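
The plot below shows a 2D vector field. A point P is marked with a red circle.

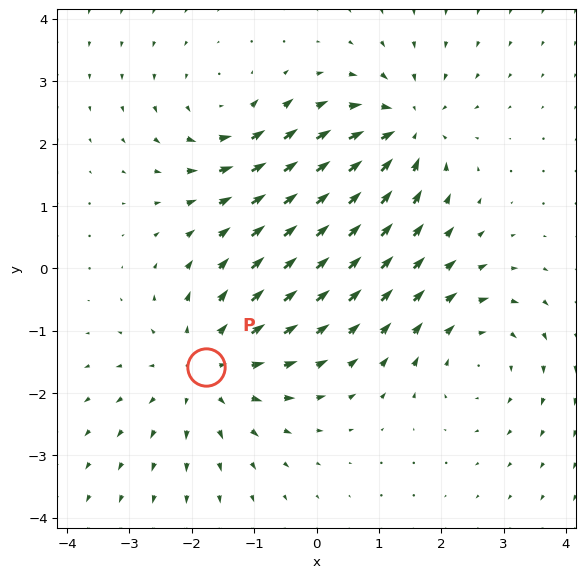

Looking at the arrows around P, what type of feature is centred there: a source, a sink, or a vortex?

source

At P (-1.8, -1.6) the arrows spread outward. Divergence about +4, curl ≈0 — positive divergence with near-zero curl is a source.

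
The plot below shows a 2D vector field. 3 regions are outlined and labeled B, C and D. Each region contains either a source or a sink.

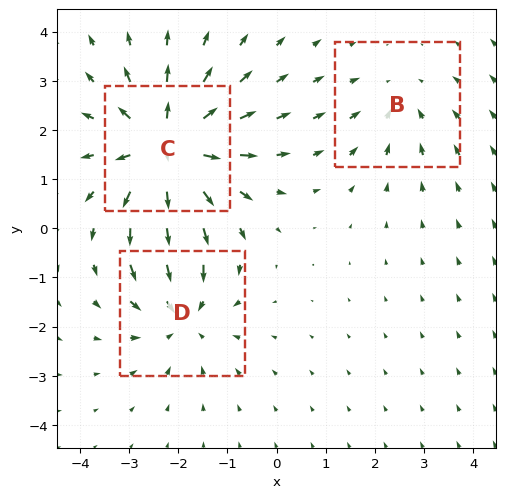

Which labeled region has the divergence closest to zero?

Divergence at each region's feature centre — B: about -2, C: about +4, D: about -3. Region B is closest to zero.

B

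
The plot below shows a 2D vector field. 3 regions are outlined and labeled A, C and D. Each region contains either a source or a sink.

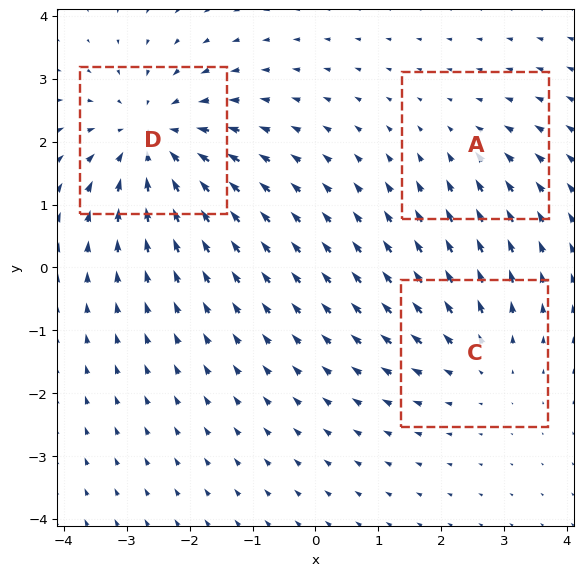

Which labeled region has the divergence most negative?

D

Divergence at each region's feature centre — A: about -2, C: about +3, D: about -5. Region D is most negative.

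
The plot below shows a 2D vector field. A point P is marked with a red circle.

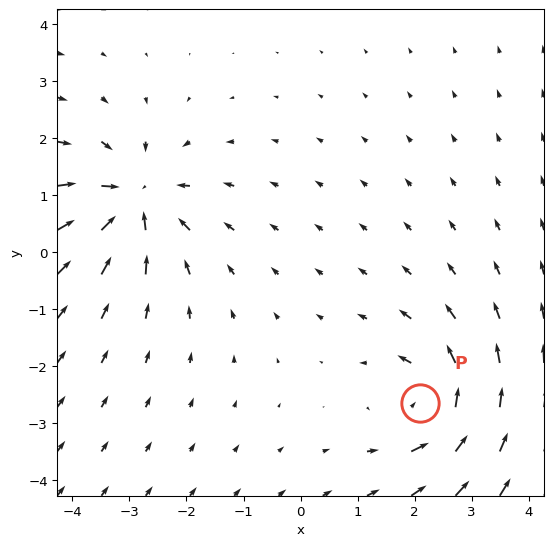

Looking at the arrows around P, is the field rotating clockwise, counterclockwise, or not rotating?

counterclockwise

Near P at (2.1, -2.6) the arrows circulate counterclockwise. The curl (z-component) there is about +4; positive curl means counterclockwise rotation.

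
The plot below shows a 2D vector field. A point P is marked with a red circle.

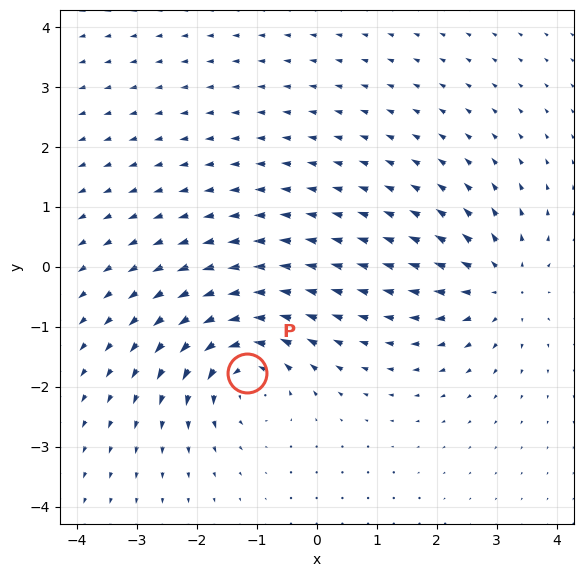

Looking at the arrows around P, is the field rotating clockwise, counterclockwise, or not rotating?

Near P at (-1.2, -1.8) the arrows circulate counterclockwise. The curl (z-component) there is about +5; positive curl means counterclockwise rotation.

counterclockwise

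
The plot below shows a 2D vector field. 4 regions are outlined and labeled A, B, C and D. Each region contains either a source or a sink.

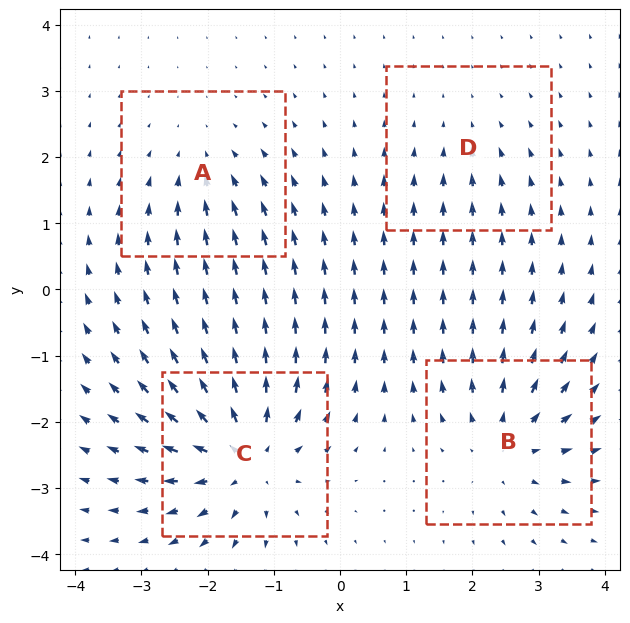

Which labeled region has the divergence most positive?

C

Divergence at each region's feature centre — A: about -3, B: about +5, C: about +7, D: about -2. Region C is most positive.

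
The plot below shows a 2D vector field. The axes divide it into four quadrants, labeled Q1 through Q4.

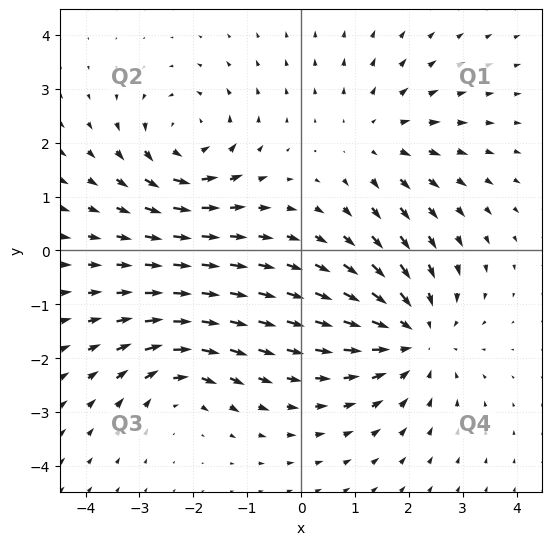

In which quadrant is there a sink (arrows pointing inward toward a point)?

The sink sits at approximately (2.1, -1.6), which lies in quadrant Q4. The divergence there is about -4, negative as expected for a sink.

Q4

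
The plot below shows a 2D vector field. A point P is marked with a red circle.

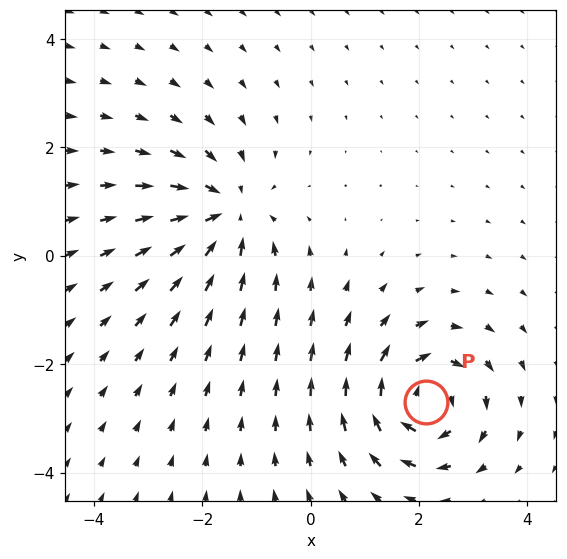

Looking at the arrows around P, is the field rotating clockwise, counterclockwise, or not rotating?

Near P at (2.1, -2.7) the arrows circulate clockwise. The curl (z-component) there is about -6; negative curl means clockwise rotation.

clockwise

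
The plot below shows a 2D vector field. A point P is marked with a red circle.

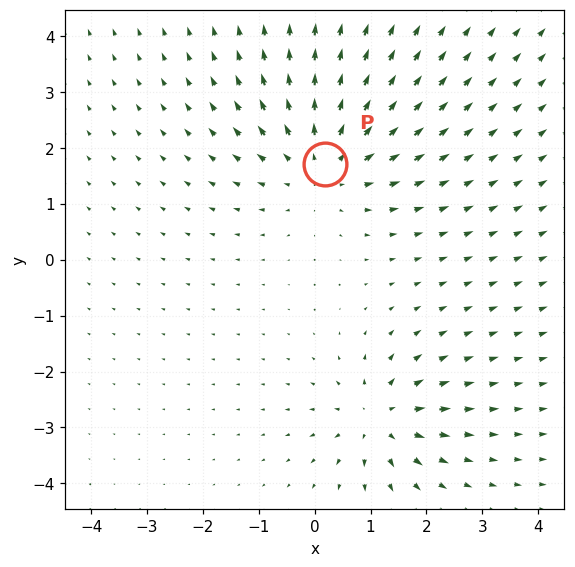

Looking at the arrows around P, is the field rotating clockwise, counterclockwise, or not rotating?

not rotating

Near P at (0.2, 1.7) the arrows show no circulation. The curl there is ≈0.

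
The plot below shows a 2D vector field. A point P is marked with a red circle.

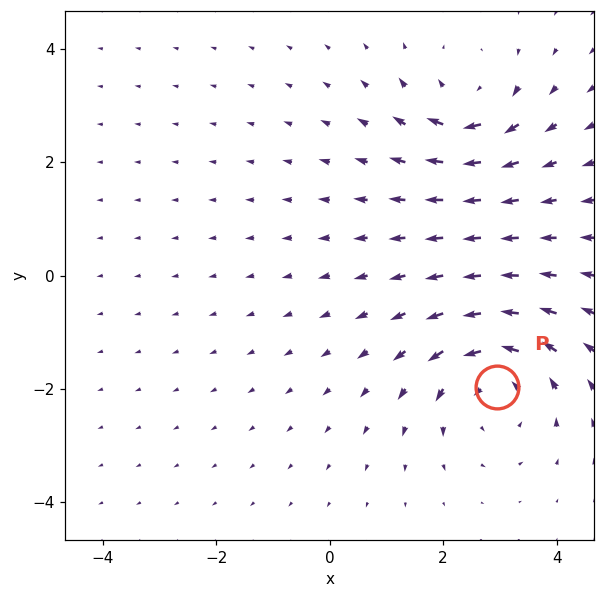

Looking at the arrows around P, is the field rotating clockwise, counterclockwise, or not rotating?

Near P at (3.0, -2.0) the arrows circulate counterclockwise. The curl (z-component) there is about +4; positive curl means counterclockwise rotation.

counterclockwise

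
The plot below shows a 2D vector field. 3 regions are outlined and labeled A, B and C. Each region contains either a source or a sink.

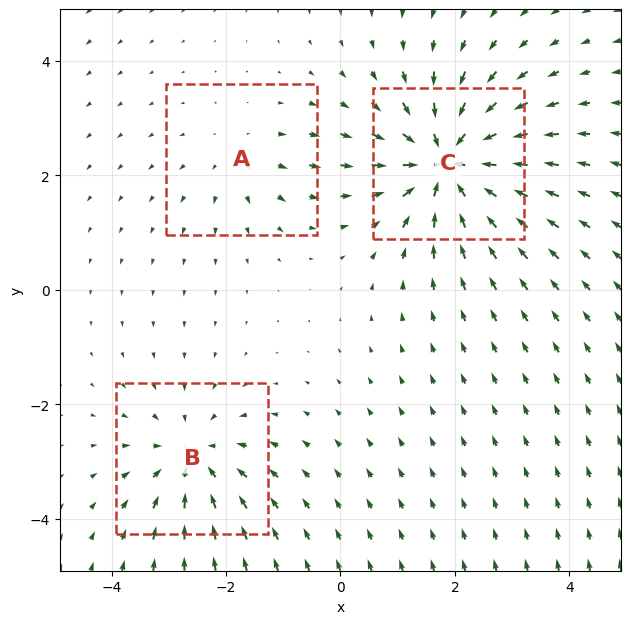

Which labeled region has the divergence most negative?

Divergence at each region's feature centre — A: about +2, B: about -3, C: about -5. Region C is most negative.

C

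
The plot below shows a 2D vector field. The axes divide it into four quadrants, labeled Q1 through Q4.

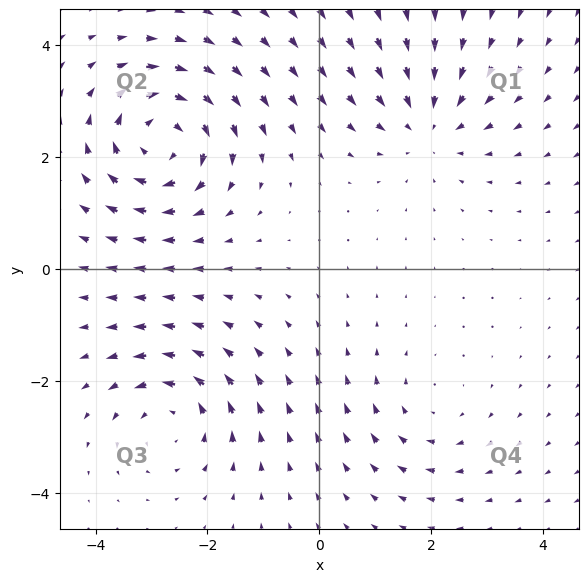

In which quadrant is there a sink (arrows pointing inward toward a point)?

The sink sits at approximately (2.0, 2.6), which lies in quadrant Q1. The divergence there is about -3, negative as expected for a sink.

Q1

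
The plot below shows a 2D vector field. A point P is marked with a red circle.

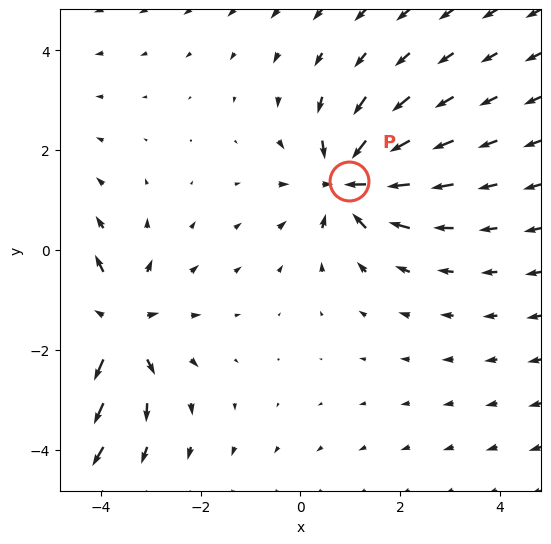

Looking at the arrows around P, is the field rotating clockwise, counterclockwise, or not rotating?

not rotating

Near P at (1.0, 1.4) the arrows show no circulation. The curl there is ≈0.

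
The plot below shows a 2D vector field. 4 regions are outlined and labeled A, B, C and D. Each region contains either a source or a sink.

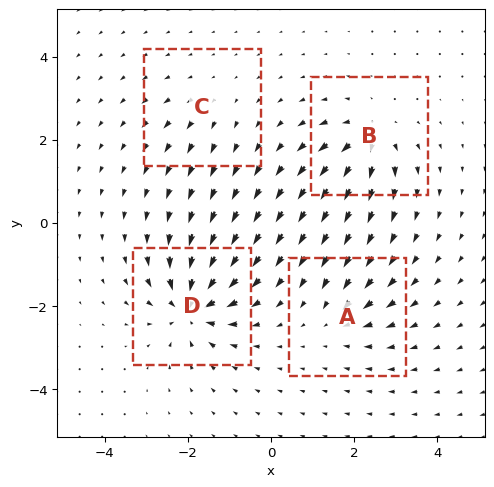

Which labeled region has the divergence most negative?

Divergence at each region's feature centre — A: about -4, B: about +6, C: about +3, D: about -9. Region D is most negative.

D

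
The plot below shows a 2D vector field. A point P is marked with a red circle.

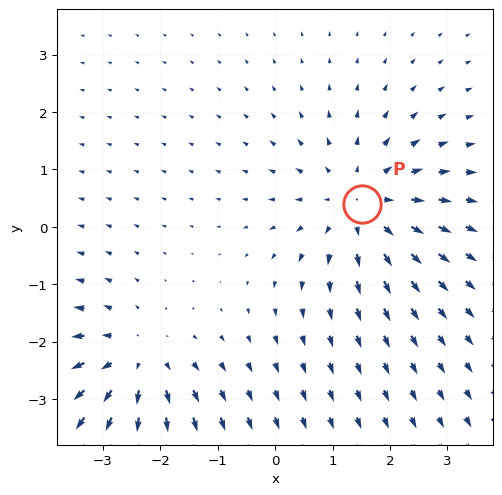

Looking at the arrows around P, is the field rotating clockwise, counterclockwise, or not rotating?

Near P at (1.5, 0.4) the arrows show no circulation. The curl there is ≈0.

not rotating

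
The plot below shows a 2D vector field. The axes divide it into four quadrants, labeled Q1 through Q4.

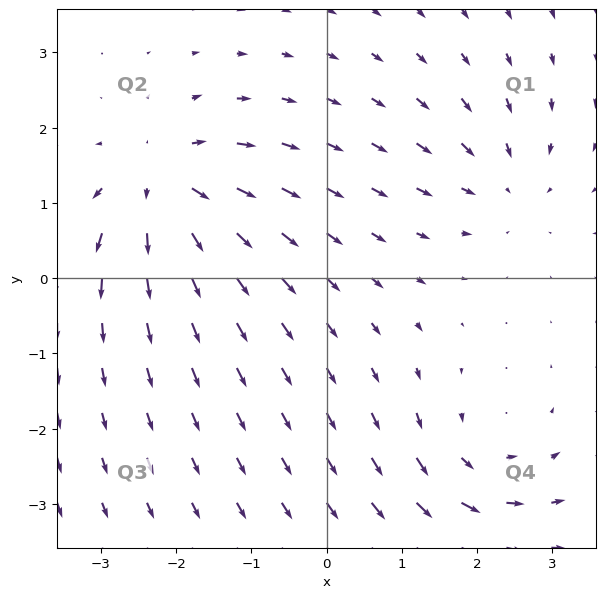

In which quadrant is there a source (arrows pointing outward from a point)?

Q2

The source sits at approximately (-2.2, 1.2), which lies in quadrant Q2. The divergence there is about +5, positive as expected for a source.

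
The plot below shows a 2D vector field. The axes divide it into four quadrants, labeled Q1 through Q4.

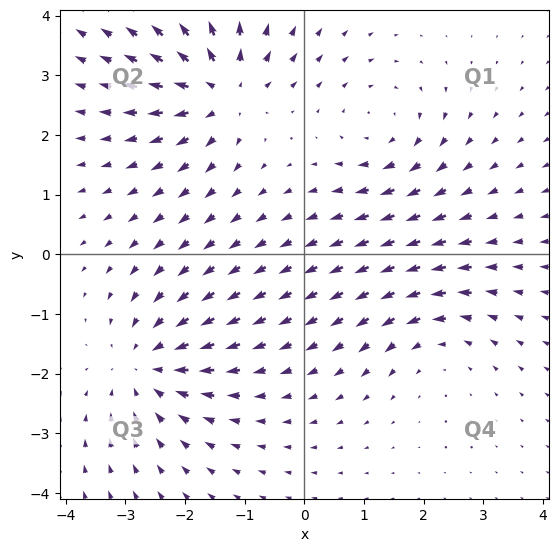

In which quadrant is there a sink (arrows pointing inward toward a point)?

Q3

The sink sits at approximately (-2.6, -1.9), which lies in quadrant Q3. The divergence there is about -5, negative as expected for a sink.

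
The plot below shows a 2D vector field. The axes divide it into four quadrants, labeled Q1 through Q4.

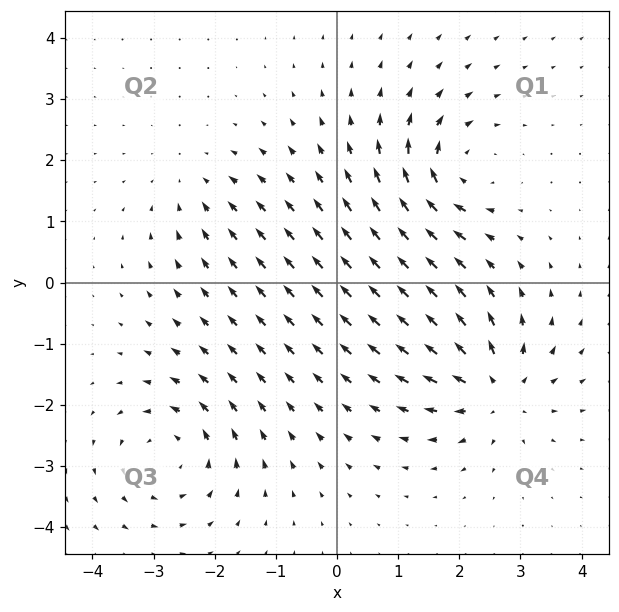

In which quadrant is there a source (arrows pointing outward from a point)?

The source sits at approximately (2.6, -1.7), which lies in quadrant Q4. The divergence there is about +5, positive as expected for a source.

Q4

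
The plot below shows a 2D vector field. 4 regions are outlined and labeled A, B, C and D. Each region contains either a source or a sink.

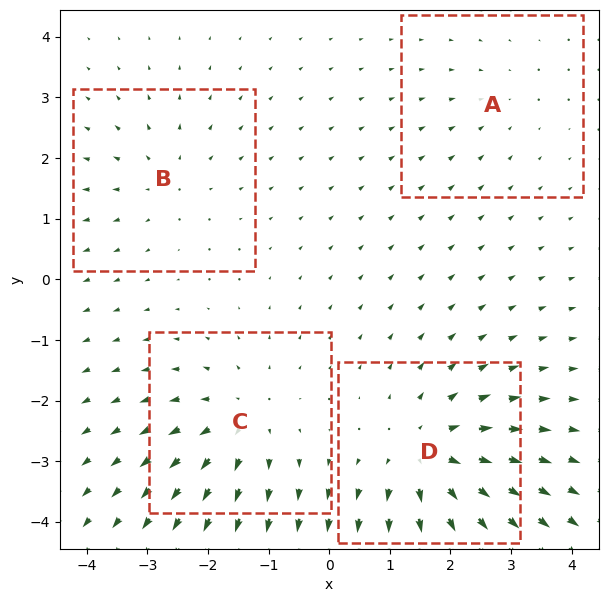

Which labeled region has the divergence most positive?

Divergence at each region's feature centre — A: about -2, B: about +3, C: about +5, D: about +6. Region D is most positive.

D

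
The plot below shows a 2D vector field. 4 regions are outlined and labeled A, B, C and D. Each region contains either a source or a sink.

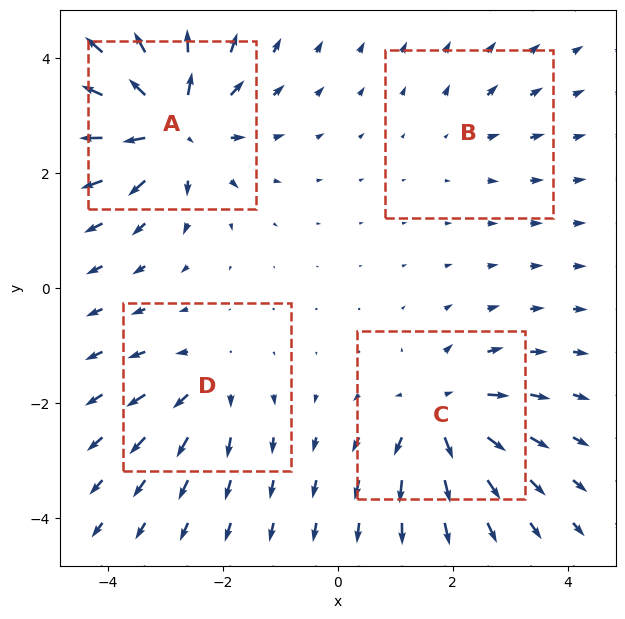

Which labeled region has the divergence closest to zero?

Divergence at each region's feature centre — A: about +9, B: about +2, C: about +7, D: about +4. Region B is closest to zero.

B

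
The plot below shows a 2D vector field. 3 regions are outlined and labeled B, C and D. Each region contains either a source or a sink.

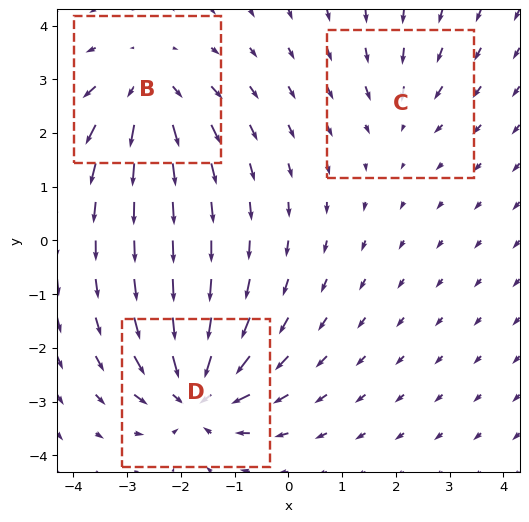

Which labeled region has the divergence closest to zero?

Divergence at each region's feature centre — B: about +4, C: about -2, D: about -5. Region C is closest to zero.

C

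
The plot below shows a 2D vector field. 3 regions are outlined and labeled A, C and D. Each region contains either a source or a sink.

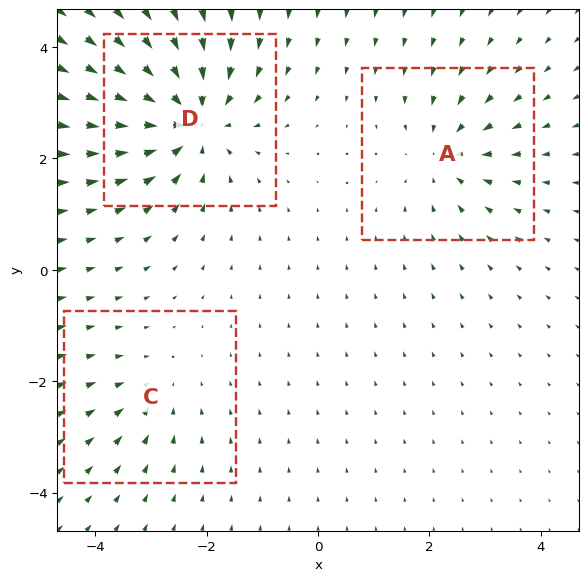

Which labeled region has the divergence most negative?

D

Divergence at each region's feature centre — A: about -3, C: about -2, D: about -5. Region D is most negative.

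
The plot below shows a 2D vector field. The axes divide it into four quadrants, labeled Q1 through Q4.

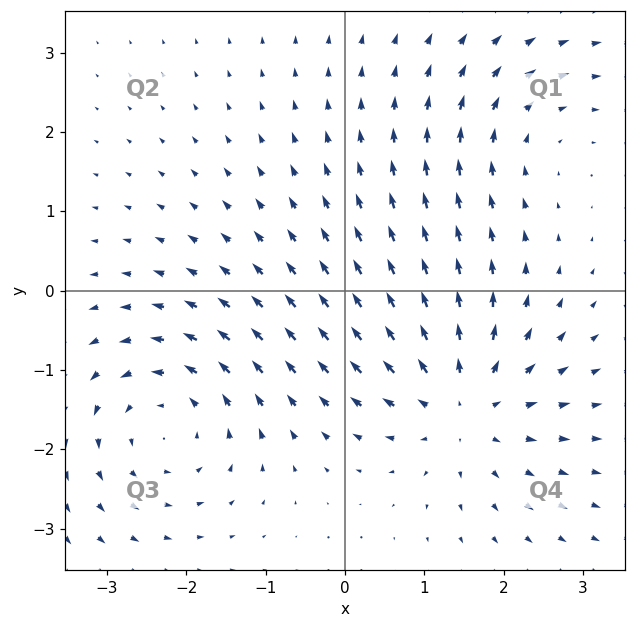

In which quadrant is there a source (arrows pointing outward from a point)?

Q4

The source sits at approximately (1.5, -1.4), which lies in quadrant Q4. The divergence there is about +5, positive as expected for a source.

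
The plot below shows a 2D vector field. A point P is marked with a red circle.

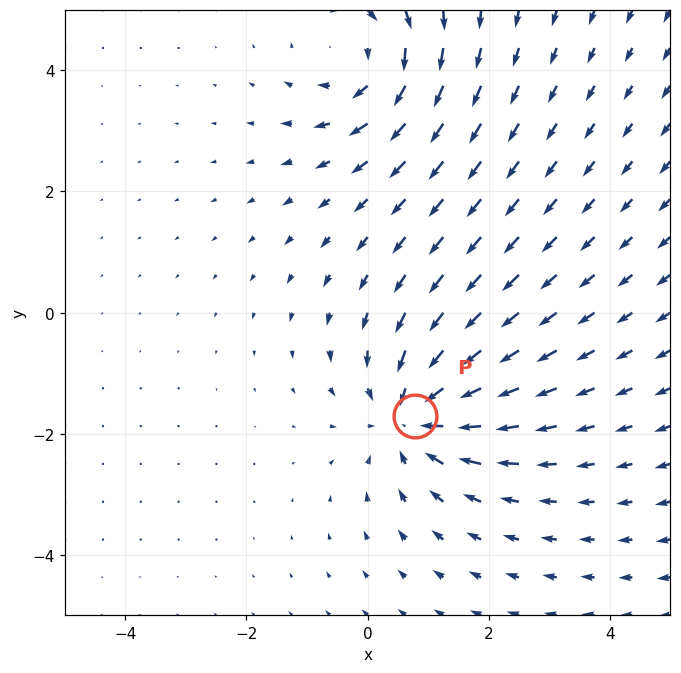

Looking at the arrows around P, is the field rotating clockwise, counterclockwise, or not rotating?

not rotating

Near P at (0.8, -1.7) the arrows show no circulation. The curl there is ≈0.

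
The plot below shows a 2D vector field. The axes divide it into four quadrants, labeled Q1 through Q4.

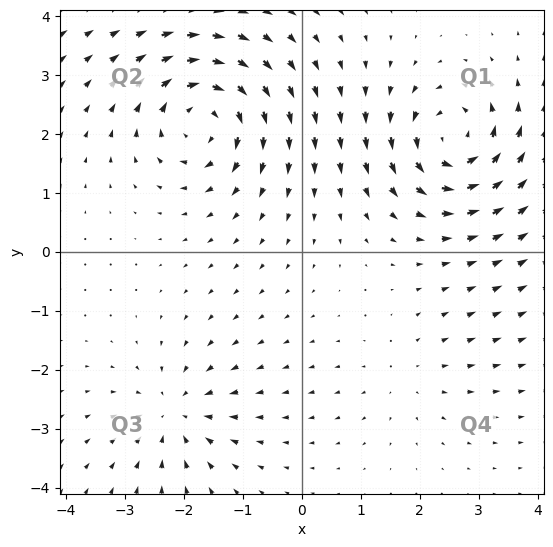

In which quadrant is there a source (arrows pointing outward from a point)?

Q4

The source sits at approximately (1.8, -2.1), which lies in quadrant Q4. The divergence there is about +2, positive as expected for a source.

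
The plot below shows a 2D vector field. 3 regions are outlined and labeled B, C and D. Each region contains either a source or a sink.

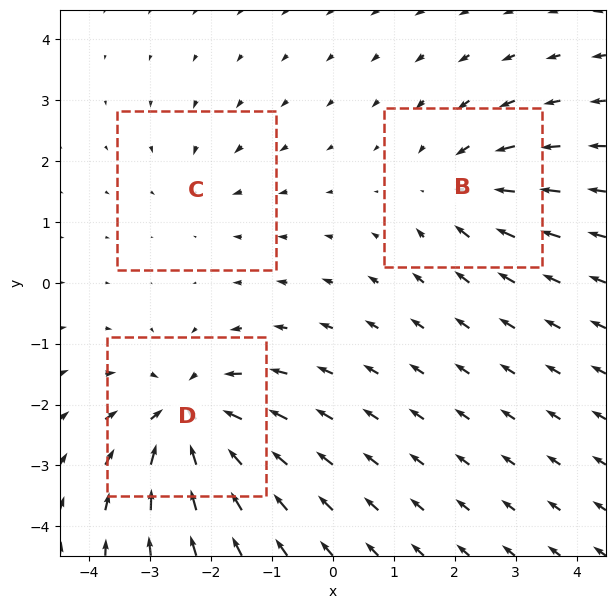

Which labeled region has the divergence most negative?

Divergence at each region's feature centre — B: about -3, C: about -2, D: about -6. Region D is most negative.

D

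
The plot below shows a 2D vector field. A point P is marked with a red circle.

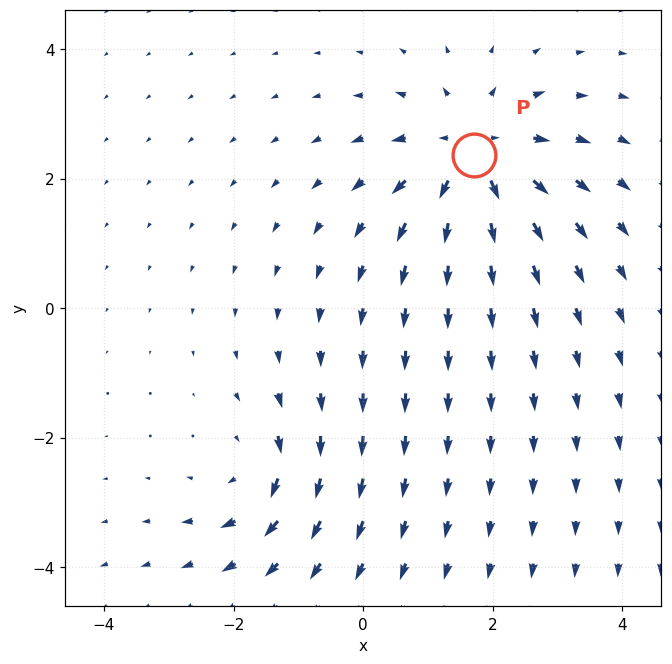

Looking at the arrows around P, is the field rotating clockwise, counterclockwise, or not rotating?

not rotating

Near P at (1.7, 2.4) the arrows show no circulation. The curl there is ≈0.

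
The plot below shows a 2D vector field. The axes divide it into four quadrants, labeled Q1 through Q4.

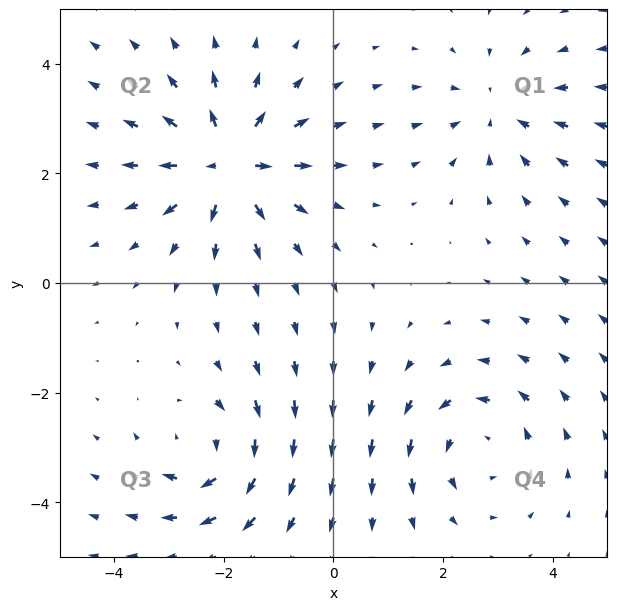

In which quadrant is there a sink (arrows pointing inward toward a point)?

The sink sits at approximately (3.0, 3.2), which lies in quadrant Q1. The divergence there is about -3, negative as expected for a sink.

Q1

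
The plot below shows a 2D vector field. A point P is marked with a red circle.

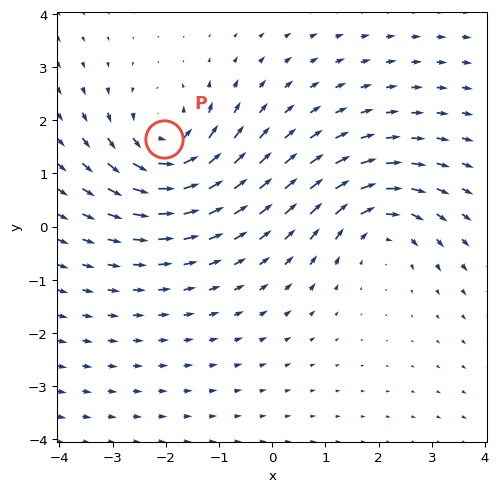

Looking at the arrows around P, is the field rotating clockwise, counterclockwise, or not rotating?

counterclockwise

Near P at (-2.0, 1.7) the arrows circulate counterclockwise. The curl (z-component) there is about +5; positive curl means counterclockwise rotation.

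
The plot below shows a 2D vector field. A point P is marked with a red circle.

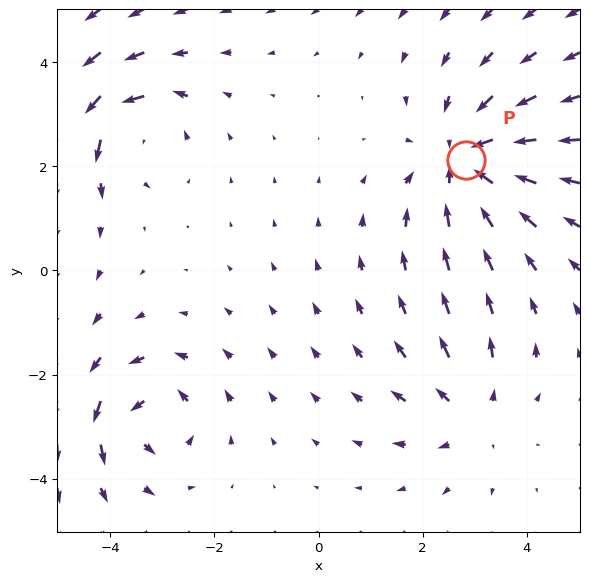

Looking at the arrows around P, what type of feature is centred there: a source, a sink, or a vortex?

At P (2.8, 2.1) the arrows converge inward. Divergence about -4, curl ≈0 — negative divergence with near-zero curl is a sink.

sink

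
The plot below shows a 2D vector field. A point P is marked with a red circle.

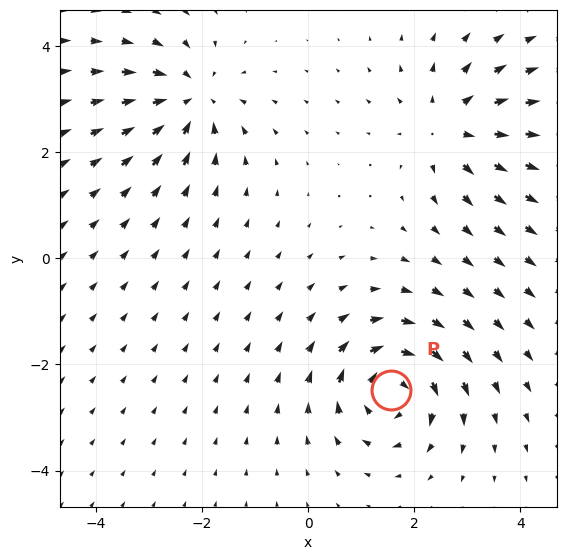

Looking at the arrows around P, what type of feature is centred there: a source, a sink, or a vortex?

At P (1.6, -2.5) the arrows circulate clockwise. Divergence ≈0, curl about -4 — near-zero divergence with nonzero curl is a vortex.

vortex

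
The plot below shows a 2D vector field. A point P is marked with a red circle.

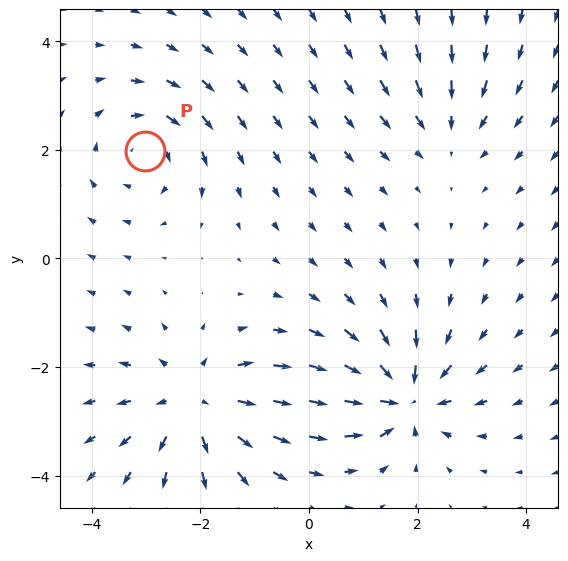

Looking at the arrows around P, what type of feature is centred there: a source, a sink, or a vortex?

vortex

At P (-3.0, 2.0) the arrows circulate clockwise. Divergence ≈0, curl about -4 — near-zero divergence with nonzero curl is a vortex.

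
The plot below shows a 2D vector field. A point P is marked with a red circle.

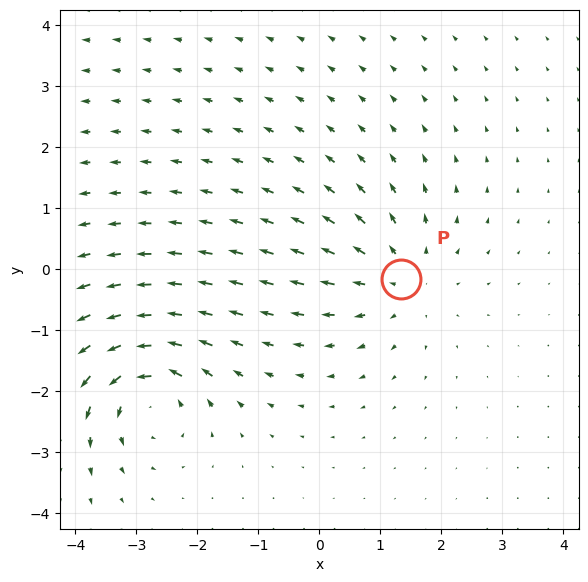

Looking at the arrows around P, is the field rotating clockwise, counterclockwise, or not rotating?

Near P at (1.3, -0.2) the arrows show no circulation. The curl there is ≈0.

not rotating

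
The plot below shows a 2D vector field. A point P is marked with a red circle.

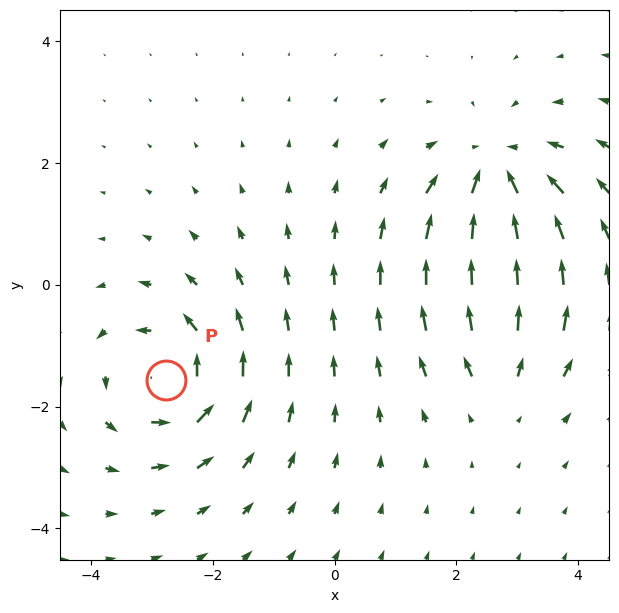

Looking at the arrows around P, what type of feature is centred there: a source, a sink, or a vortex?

At P (-2.8, -1.6) the arrows circulate counterclockwise. Divergence ≈0, curl about +5 — near-zero divergence with nonzero curl is a vortex.

vortex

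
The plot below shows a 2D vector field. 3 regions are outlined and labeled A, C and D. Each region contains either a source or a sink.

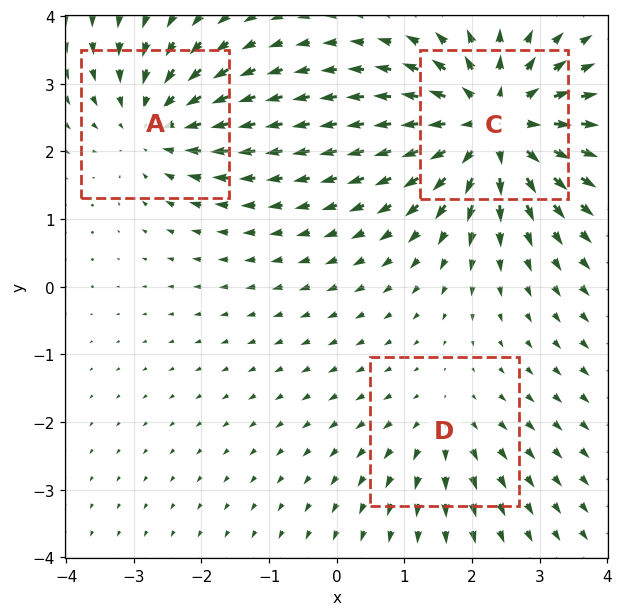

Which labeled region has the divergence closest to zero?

D

Divergence at each region's feature centre — A: about -3, C: about +5, D: about +2. Region D is closest to zero.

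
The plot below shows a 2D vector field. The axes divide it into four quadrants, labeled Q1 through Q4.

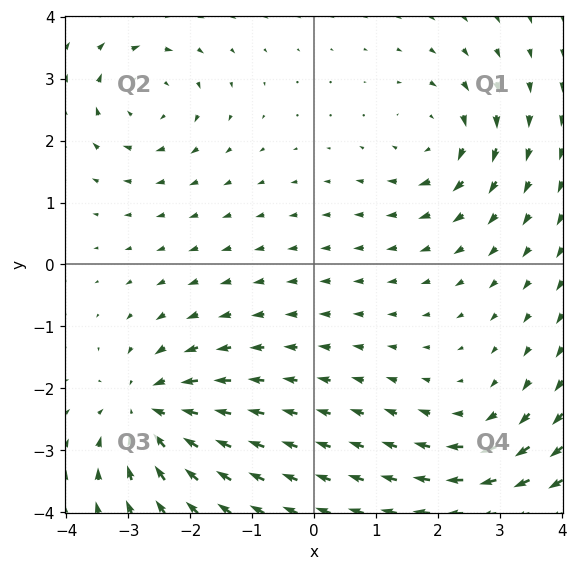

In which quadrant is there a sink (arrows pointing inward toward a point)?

Q3

The sink sits at approximately (-2.7, -2.4), which lies in quadrant Q3. The divergence there is about -5, negative as expected for a sink.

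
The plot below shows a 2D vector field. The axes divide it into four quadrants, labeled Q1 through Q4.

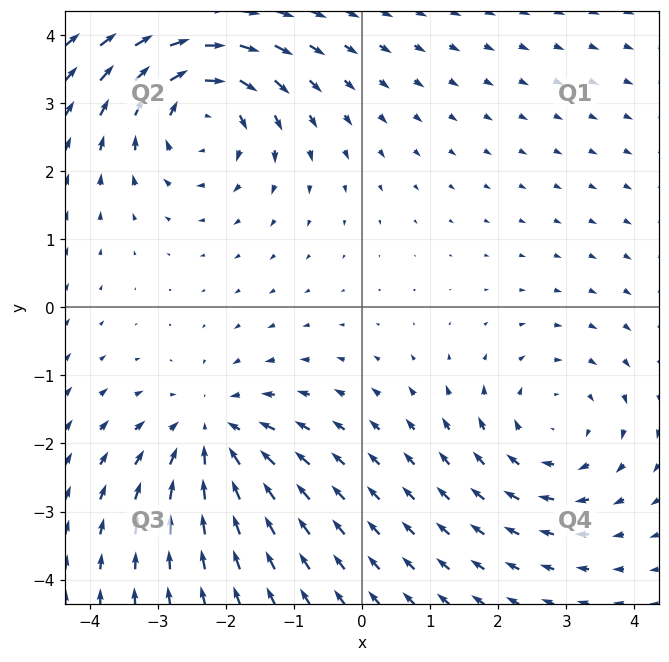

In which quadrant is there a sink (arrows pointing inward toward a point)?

The sink sits at approximately (-2.2, -1.9), which lies in quadrant Q3. The divergence there is about -4, negative as expected for a sink.

Q3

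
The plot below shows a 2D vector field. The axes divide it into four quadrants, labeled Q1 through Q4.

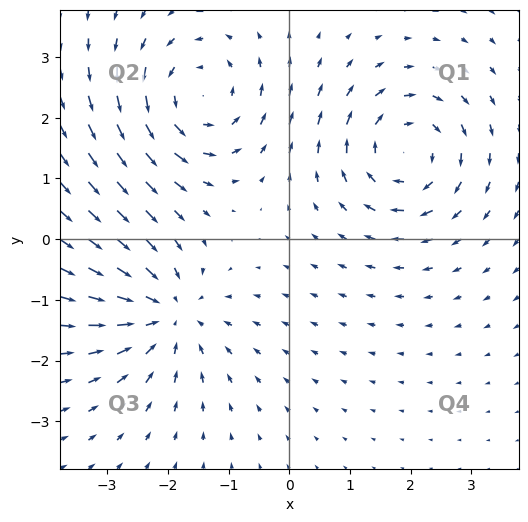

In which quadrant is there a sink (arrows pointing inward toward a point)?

The sink sits at approximately (-2.0, -1.2), which lies in quadrant Q3. The divergence there is about -4, negative as expected for a sink.

Q3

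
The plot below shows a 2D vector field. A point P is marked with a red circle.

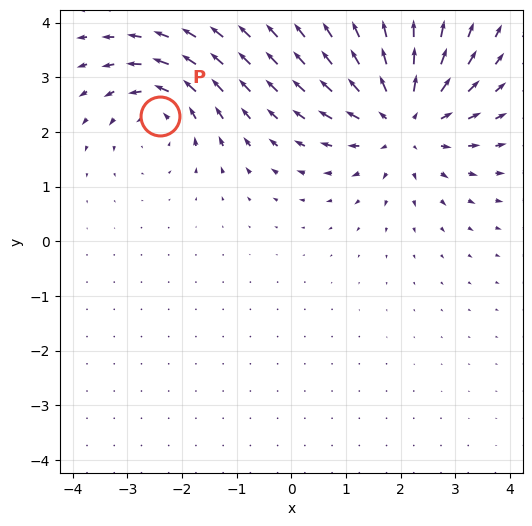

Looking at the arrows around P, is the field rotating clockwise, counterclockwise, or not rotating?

counterclockwise

Near P at (-2.4, 2.3) the arrows circulate counterclockwise. The curl (z-component) there is about +3; positive curl means counterclockwise rotation.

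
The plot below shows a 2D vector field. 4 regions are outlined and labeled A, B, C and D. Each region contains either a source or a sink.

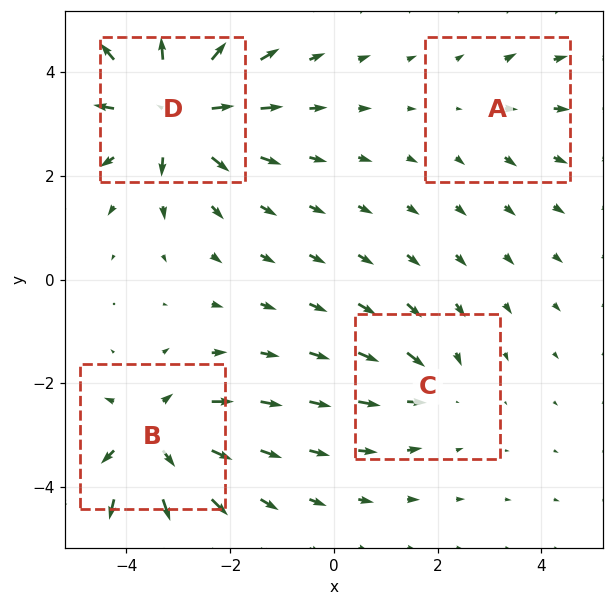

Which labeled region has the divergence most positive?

D

Divergence at each region's feature centre — A: about +2, B: about +6, C: about -3, D: about +7. Region D is most positive.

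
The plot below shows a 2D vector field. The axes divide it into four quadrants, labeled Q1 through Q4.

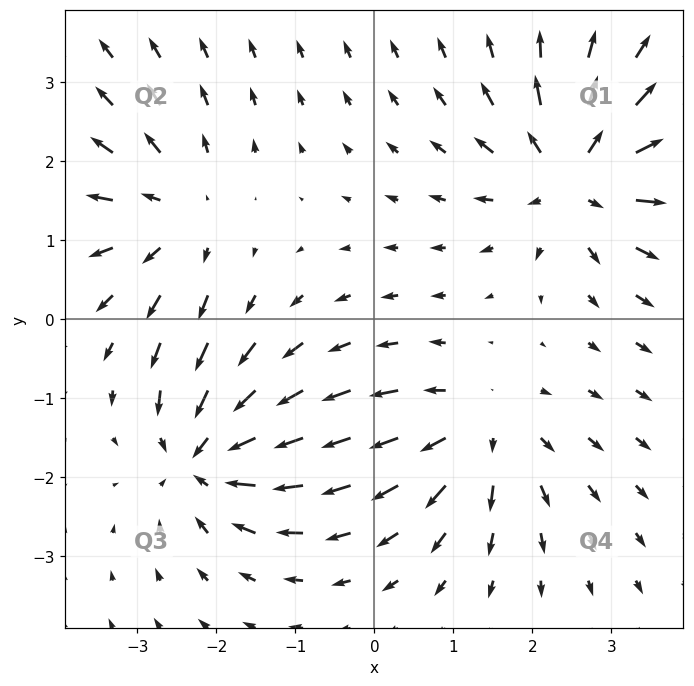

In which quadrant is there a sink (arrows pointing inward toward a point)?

Q3

The sink sits at approximately (-2.1, -1.7), which lies in quadrant Q3. The divergence there is about -6, negative as expected for a sink.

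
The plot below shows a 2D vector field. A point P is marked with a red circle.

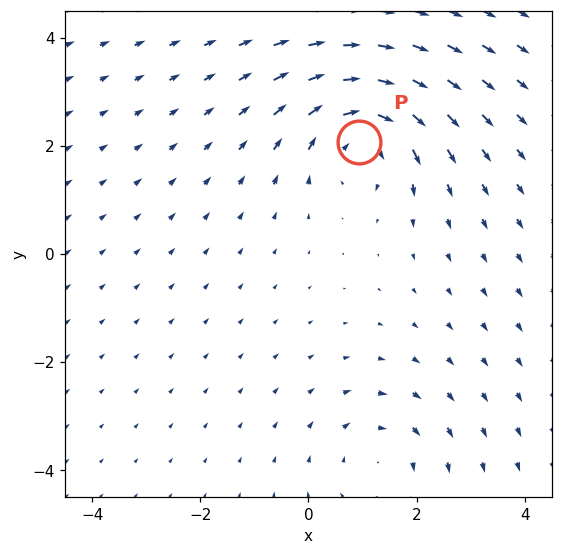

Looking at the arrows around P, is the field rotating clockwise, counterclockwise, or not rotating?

Near P at (0.9, 2.1) the arrows circulate clockwise. The curl (z-component) there is about -4; negative curl means clockwise rotation.

clockwise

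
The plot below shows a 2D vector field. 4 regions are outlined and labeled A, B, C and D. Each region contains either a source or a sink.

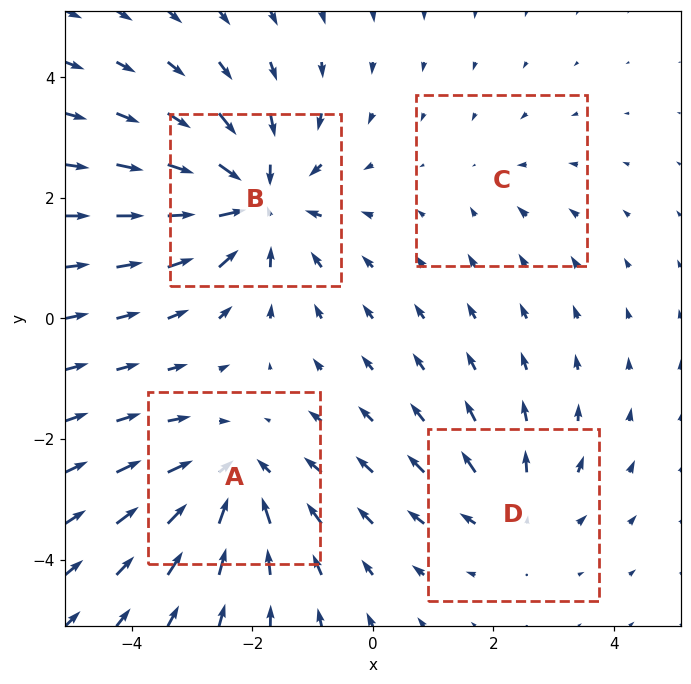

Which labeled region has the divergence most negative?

B

Divergence at each region's feature centre — A: about -5, B: about -6, C: about -2, D: about +3. Region B is most negative.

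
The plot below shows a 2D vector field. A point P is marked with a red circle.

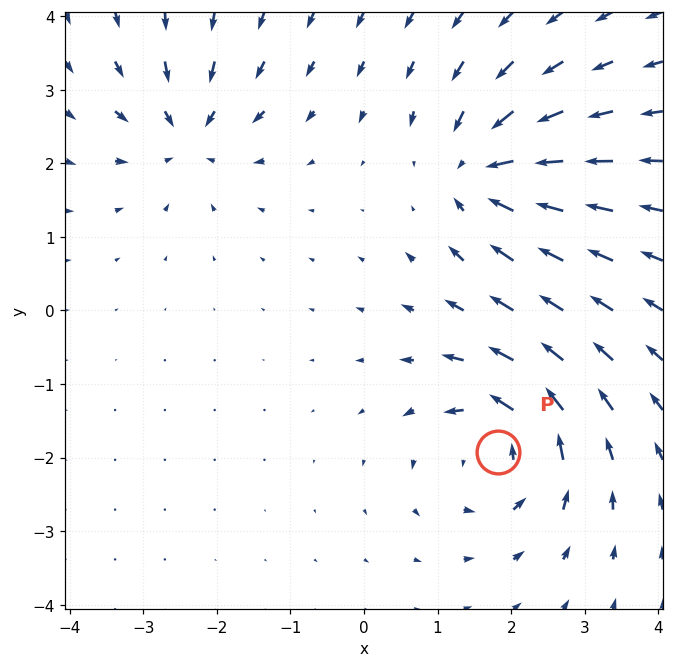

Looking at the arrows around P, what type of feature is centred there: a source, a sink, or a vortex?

vortex

At P (1.8, -1.9) the arrows circulate counterclockwise. Divergence ≈0, curl about +5 — near-zero divergence with nonzero curl is a vortex.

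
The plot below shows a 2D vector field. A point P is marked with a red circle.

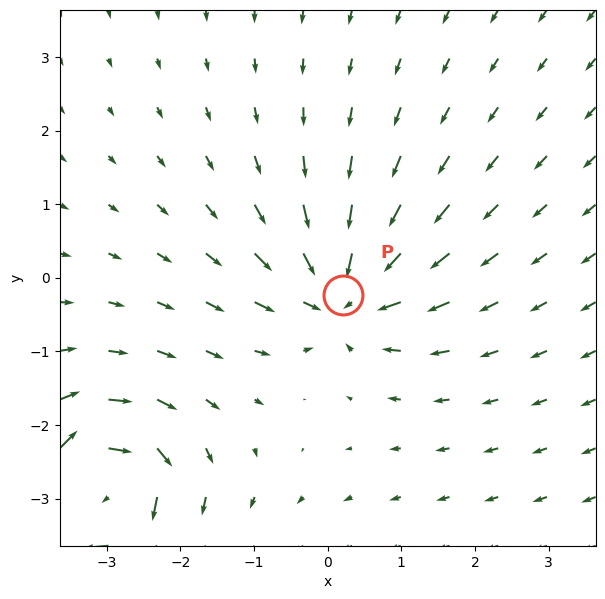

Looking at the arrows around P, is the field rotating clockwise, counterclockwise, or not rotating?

not rotating

Near P at (0.2, -0.2) the arrows show no circulation. The curl there is ≈0.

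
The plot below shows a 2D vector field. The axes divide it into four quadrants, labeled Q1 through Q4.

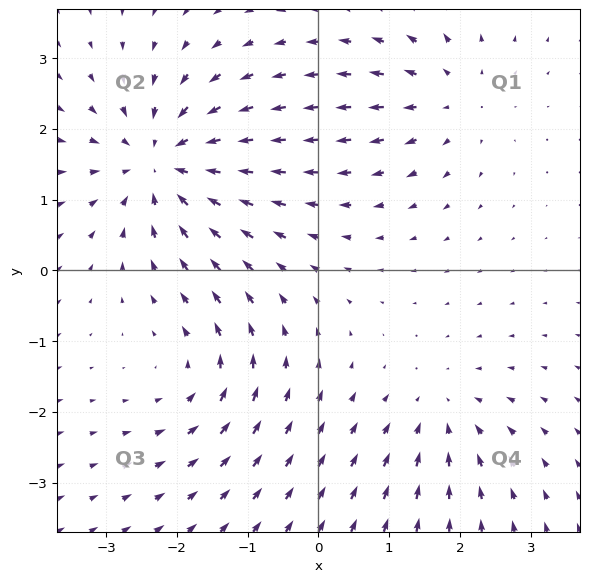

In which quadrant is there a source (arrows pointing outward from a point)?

The source sits at approximately (1.9, 2.5), which lies in quadrant Q1. The divergence there is about +3, positive as expected for a source.

Q1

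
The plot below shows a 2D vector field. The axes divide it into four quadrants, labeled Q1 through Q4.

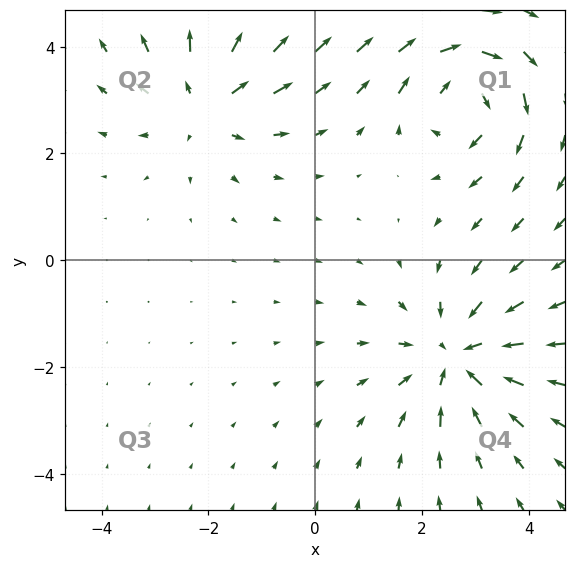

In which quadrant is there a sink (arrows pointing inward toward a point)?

The sink sits at approximately (2.7, -1.8), which lies in quadrant Q4. The divergence there is about -4, negative as expected for a sink.

Q4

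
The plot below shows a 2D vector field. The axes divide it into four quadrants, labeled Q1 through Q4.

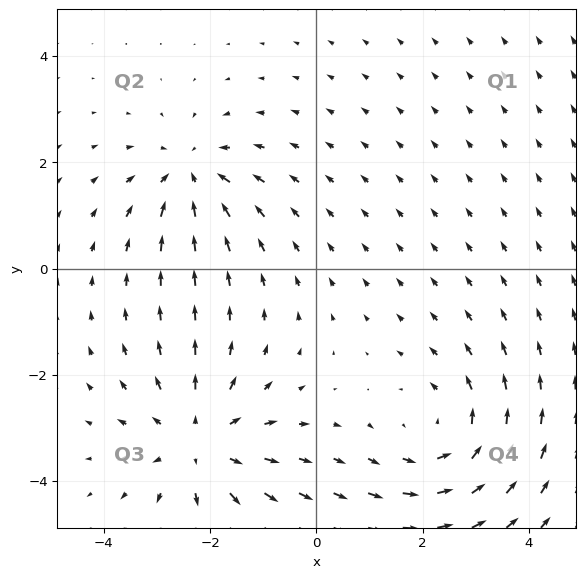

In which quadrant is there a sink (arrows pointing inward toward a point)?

Q2

The sink sits at approximately (-2.4, 1.8), which lies in quadrant Q2. The divergence there is about -3, negative as expected for a sink.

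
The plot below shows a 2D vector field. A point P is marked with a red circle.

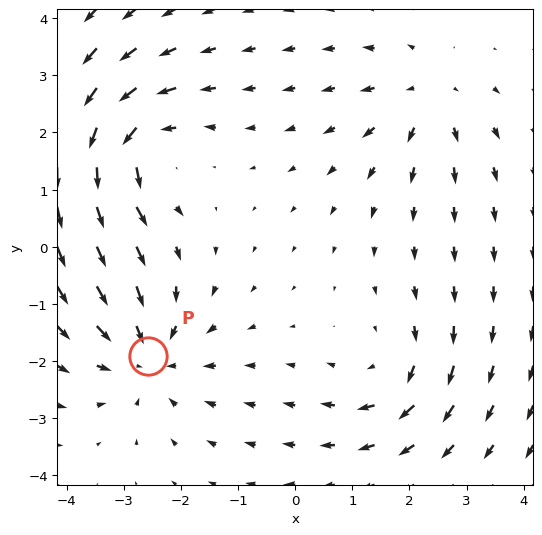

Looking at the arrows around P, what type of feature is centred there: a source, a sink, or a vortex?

At P (-2.6, -1.9) the arrows converge inward. Divergence about -4, curl ≈0 — negative divergence with near-zero curl is a sink.

sink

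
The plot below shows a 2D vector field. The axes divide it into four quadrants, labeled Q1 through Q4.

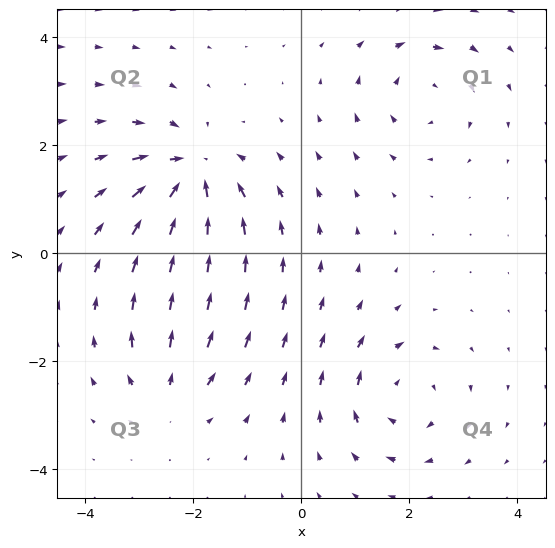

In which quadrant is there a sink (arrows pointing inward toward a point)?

Q2

The sink sits at approximately (-2.0, 1.5), which lies in quadrant Q2. The divergence there is about -7, negative as expected for a sink.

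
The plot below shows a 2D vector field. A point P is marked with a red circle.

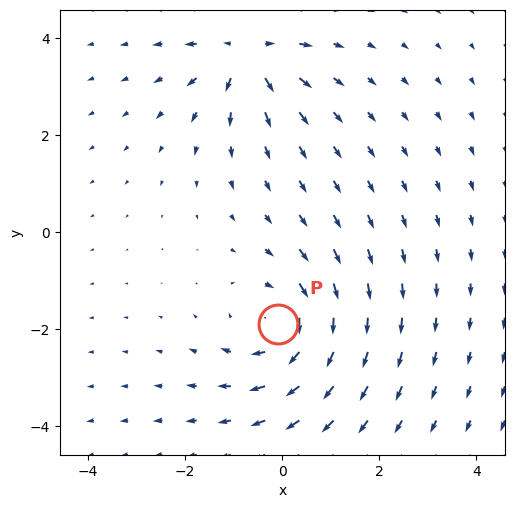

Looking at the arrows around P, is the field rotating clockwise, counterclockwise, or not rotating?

clockwise

Near P at (-0.1, -1.9) the arrows circulate clockwise. The curl (z-component) there is about -4; negative curl means clockwise rotation.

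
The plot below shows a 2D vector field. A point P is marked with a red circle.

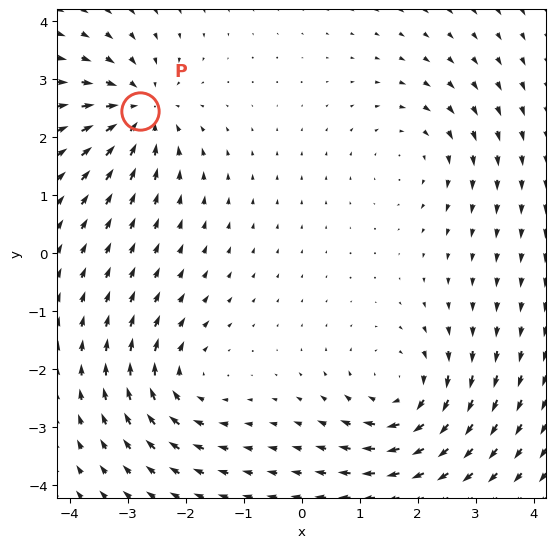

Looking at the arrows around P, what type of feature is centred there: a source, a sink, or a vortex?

sink

At P (-2.8, 2.5) the arrows converge inward. Divergence about -5, curl ≈0 — negative divergence with near-zero curl is a sink.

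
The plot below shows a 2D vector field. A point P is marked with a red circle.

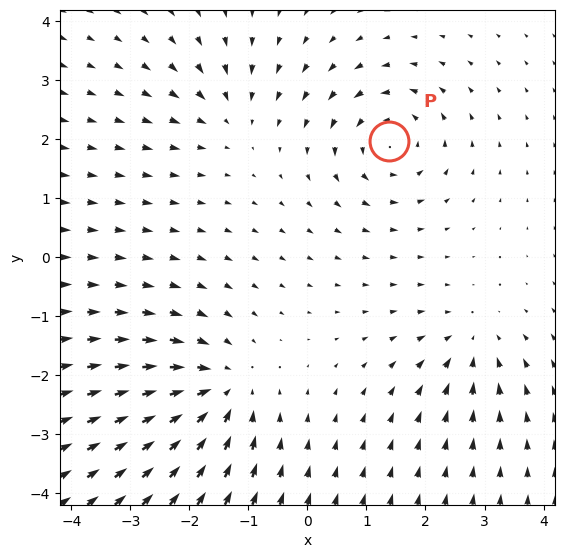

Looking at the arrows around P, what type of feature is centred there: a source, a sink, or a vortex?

vortex

At P (1.4, 2.0) the arrows circulate counterclockwise. Divergence ≈0, curl about +5 — near-zero divergence with nonzero curl is a vortex.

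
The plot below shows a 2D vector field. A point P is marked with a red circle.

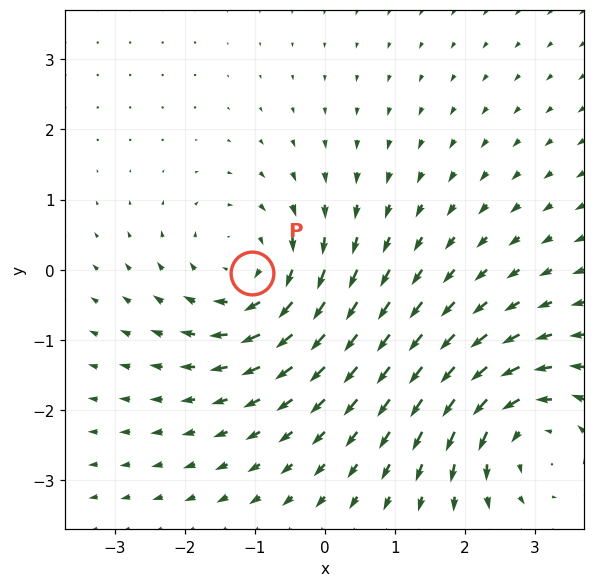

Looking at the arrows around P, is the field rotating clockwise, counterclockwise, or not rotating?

Near P at (-1.0, -0.0) the arrows circulate clockwise. The curl (z-component) there is about -4; negative curl means clockwise rotation.

clockwise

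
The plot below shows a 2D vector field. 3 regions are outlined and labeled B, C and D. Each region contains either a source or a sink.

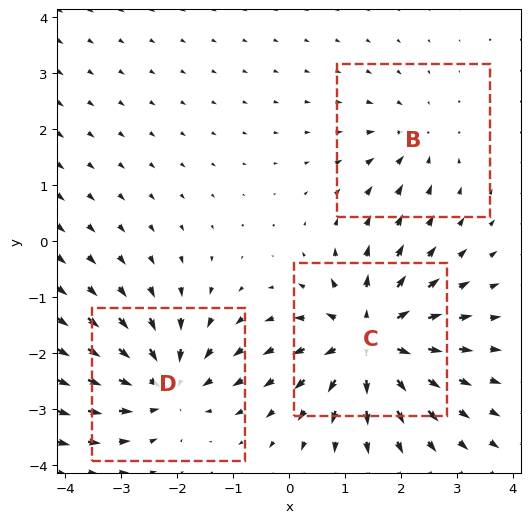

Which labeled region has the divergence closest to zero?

B

Divergence at each region's feature centre — B: about -2, C: about +5, D: about -4. Region B is closest to zero.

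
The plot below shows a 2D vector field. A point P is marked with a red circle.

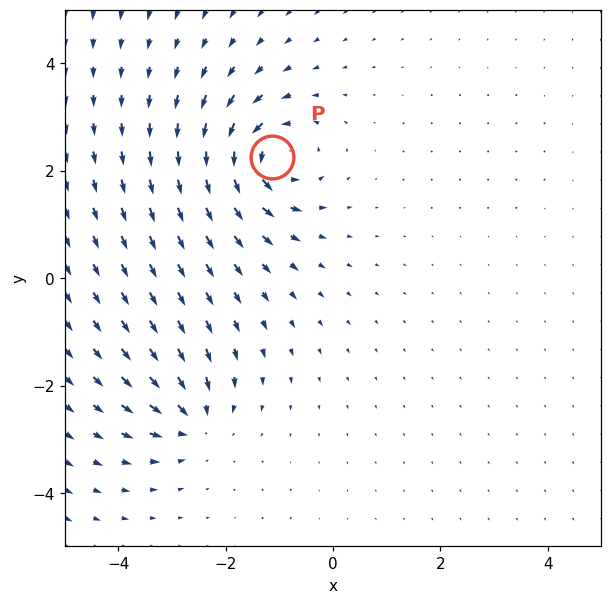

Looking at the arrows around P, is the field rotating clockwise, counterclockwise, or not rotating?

counterclockwise

Near P at (-1.1, 2.3) the arrows circulate counterclockwise. The curl (z-component) there is about +6; positive curl means counterclockwise rotation.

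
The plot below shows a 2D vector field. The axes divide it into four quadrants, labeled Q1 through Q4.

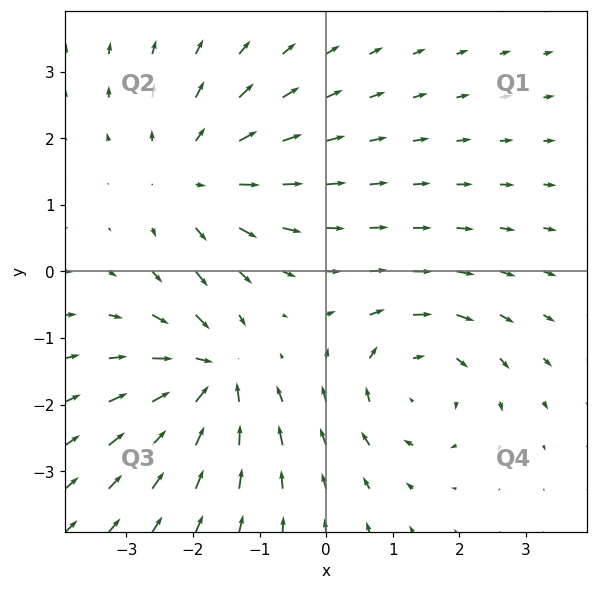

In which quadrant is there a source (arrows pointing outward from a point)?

The source sits at approximately (-2.0, 1.4), which lies in quadrant Q2. The divergence there is about +3, positive as expected for a source.

Q2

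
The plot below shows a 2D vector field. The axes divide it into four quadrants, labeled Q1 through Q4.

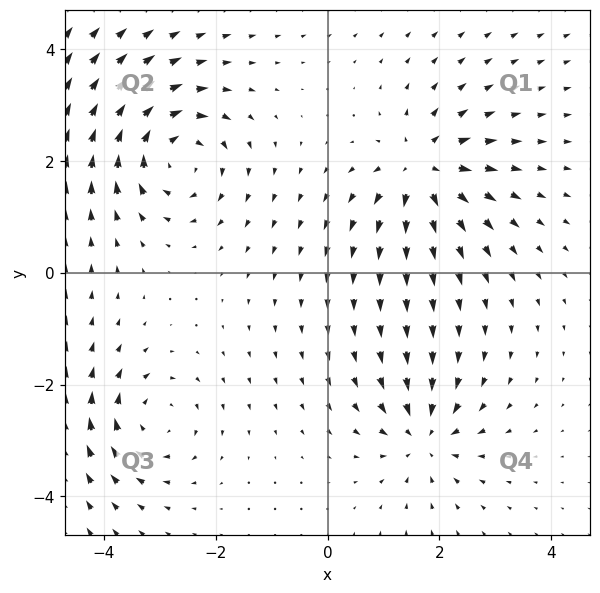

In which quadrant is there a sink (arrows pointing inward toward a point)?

The sink sits at approximately (1.7, -2.9), which lies in quadrant Q4. The divergence there is about -5, negative as expected for a sink.

Q4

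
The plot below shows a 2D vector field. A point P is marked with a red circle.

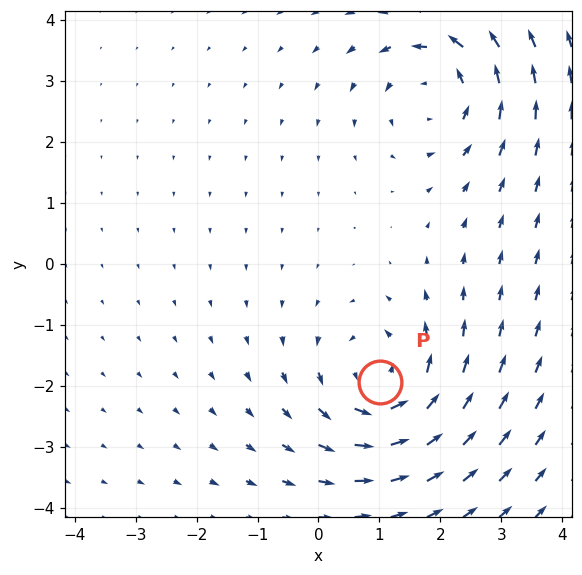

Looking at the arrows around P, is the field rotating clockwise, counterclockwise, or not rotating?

Near P at (1.0, -1.9) the arrows circulate counterclockwise. The curl (z-component) there is about +3; positive curl means counterclockwise rotation.

counterclockwise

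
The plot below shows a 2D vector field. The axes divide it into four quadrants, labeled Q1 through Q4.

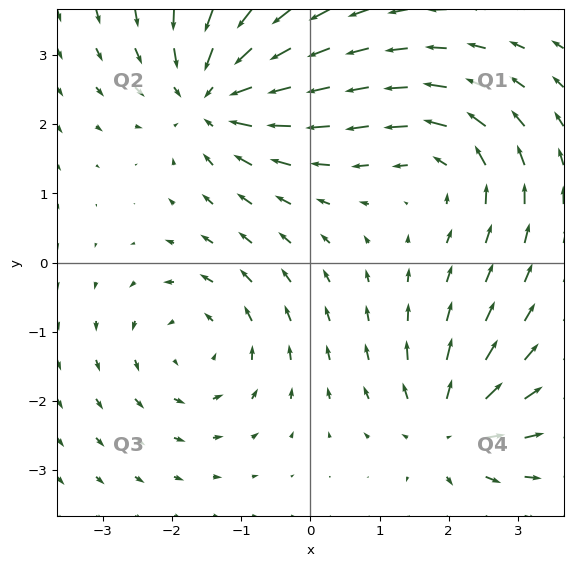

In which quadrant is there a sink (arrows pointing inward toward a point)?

Q2

The sink sits at approximately (-1.4, 2.4), which lies in quadrant Q2. The divergence there is about -5, negative as expected for a sink.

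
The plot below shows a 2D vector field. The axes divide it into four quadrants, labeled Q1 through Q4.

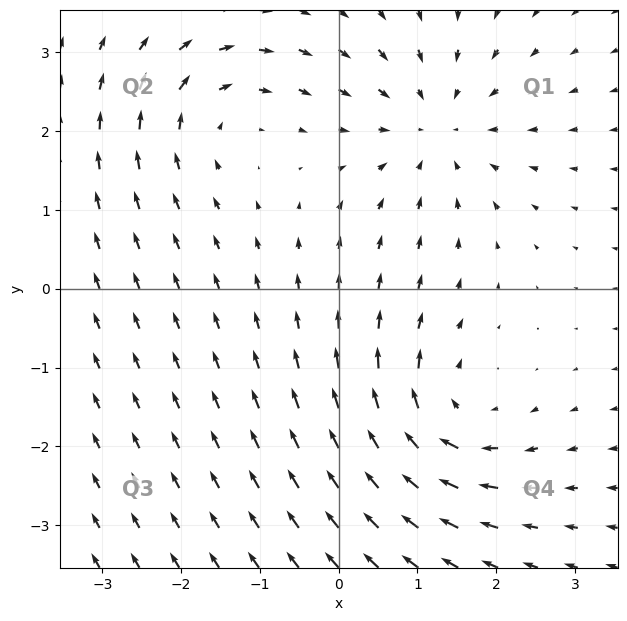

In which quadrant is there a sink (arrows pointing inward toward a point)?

The sink sits at approximately (1.2, 2.0), which lies in quadrant Q1. The divergence there is about -4, negative as expected for a sink.

Q1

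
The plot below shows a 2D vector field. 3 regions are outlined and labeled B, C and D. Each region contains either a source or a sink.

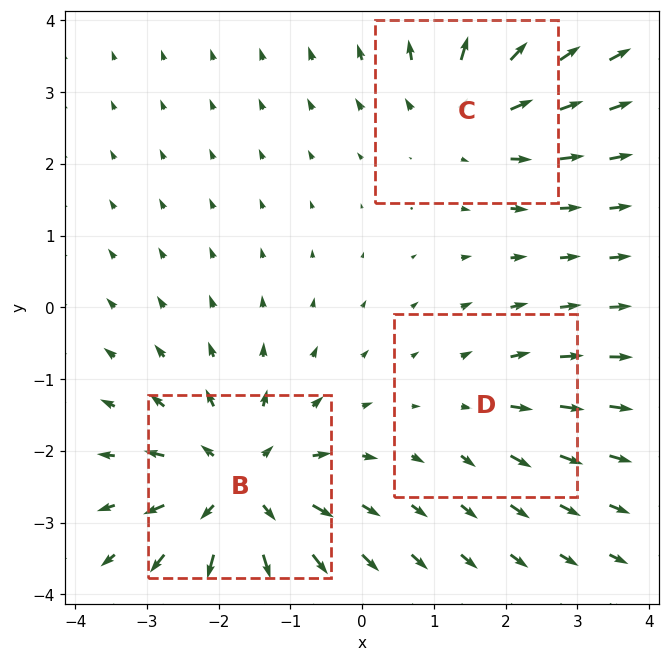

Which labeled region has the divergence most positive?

Divergence at each region's feature centre — B: about +5, C: about +3, D: about +2. Region B is most positive.

B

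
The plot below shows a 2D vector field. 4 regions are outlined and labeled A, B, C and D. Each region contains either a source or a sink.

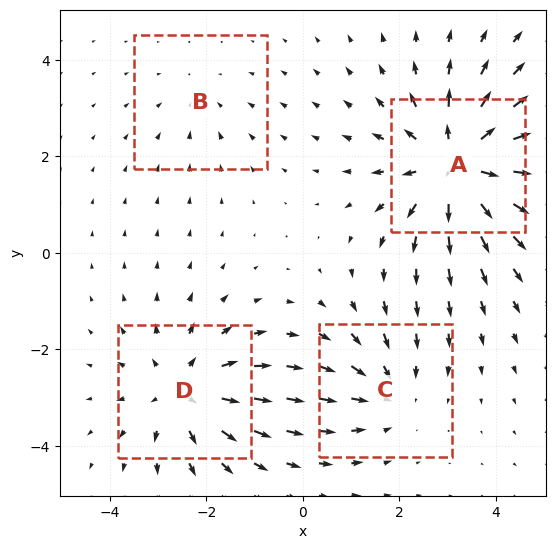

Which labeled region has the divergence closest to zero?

Divergence at each region's feature centre — A: about +6, B: about -2, C: about -3, D: about +4. Region B is closest to zero.

B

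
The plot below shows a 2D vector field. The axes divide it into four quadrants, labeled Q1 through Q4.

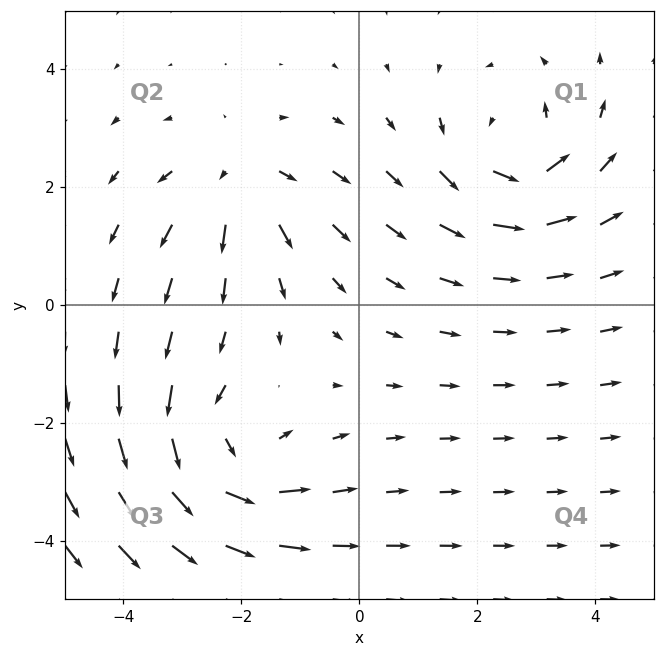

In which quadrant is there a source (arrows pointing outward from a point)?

The source sits at approximately (-2.0, 2.1), which lies in quadrant Q2. The divergence there is about +3, positive as expected for a source.

Q2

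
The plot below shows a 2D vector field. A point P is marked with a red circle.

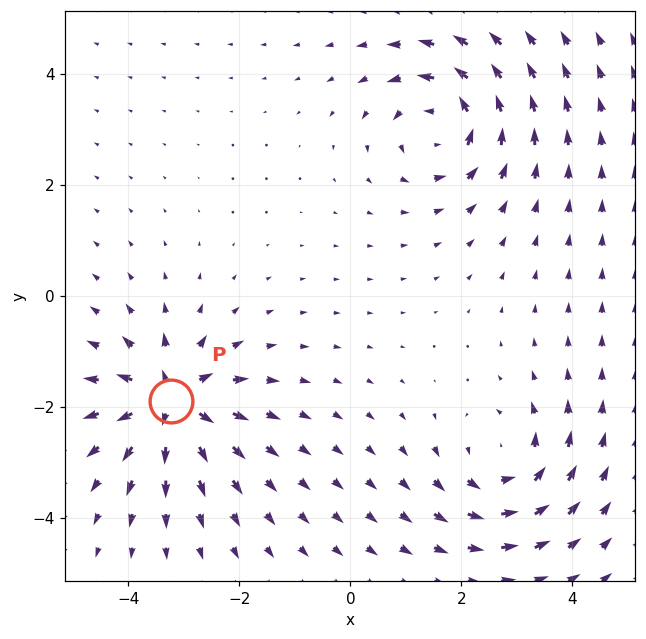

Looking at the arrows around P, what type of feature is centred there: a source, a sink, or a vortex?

At P (-3.2, -1.9) the arrows spread outward. Divergence about +6, curl ≈0 — positive divergence with near-zero curl is a source.

source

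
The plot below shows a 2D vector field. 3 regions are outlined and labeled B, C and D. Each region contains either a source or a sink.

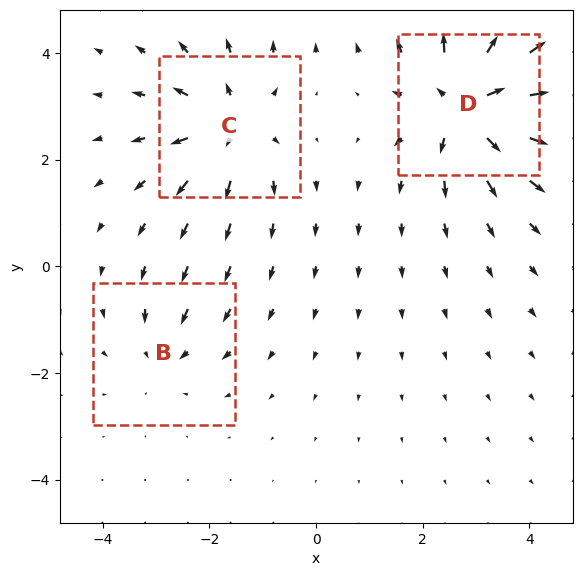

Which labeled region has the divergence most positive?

Divergence at each region's feature centre — B: about -2, C: about +4, D: about +5. Region D is most positive.

D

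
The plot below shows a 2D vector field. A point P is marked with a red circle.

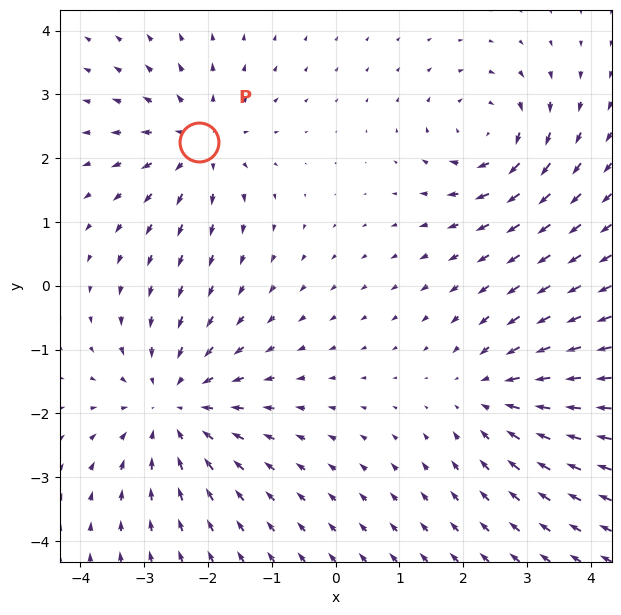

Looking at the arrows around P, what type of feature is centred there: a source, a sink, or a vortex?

At P (-2.1, 2.3) the arrows spread outward. Divergence about +4, curl ≈0 — positive divergence with near-zero curl is a source.

source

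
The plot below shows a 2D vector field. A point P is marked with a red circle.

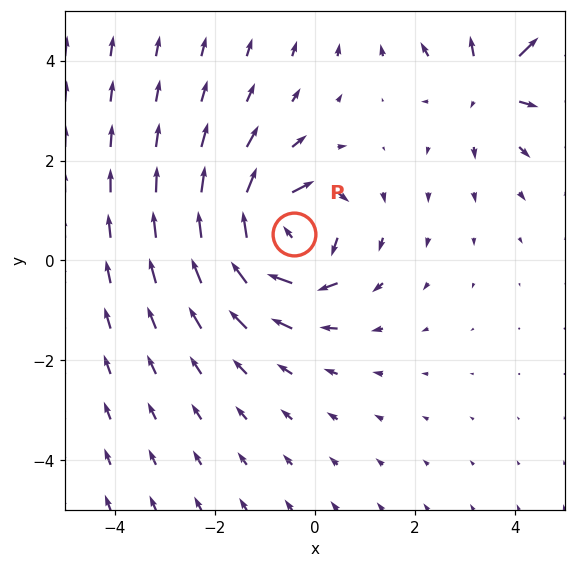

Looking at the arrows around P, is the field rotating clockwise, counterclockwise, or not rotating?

Near P at (-0.4, 0.5) the arrows circulate clockwise. The curl (z-component) there is about -4; negative curl means clockwise rotation.

clockwise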